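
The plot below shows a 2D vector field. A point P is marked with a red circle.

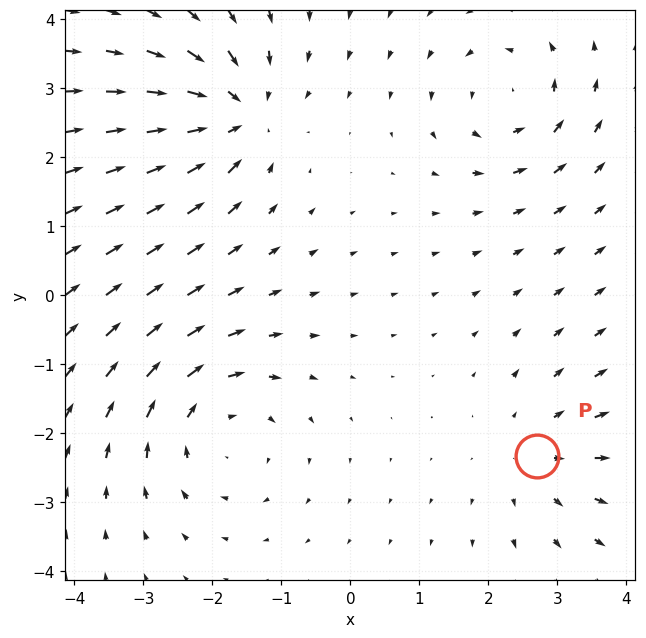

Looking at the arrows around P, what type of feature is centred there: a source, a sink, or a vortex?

At P (2.7, -2.3) the arrows spread outward. Divergence about +3, curl ≈0 — positive divergence with near-zero curl is a source.

source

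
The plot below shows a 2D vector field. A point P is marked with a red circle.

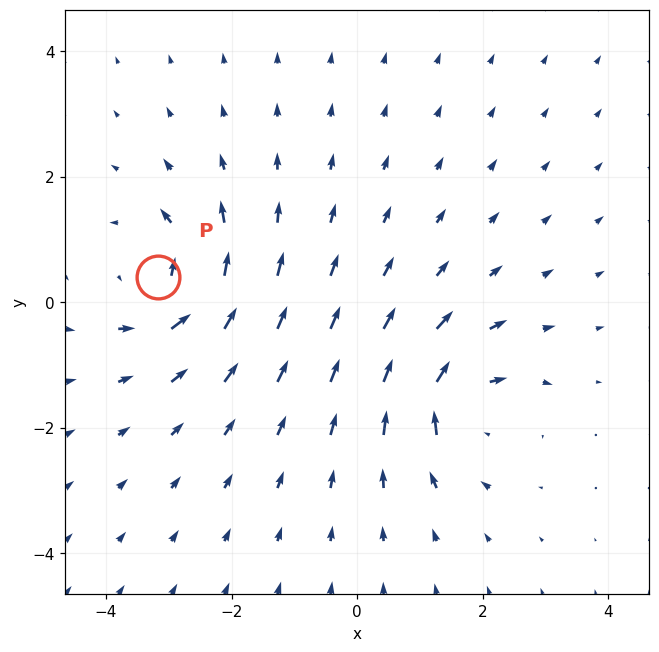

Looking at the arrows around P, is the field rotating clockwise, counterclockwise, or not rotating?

counterclockwise

Near P at (-3.2, 0.4) the arrows circulate counterclockwise. The curl (z-component) there is about +4; positive curl means counterclockwise rotation.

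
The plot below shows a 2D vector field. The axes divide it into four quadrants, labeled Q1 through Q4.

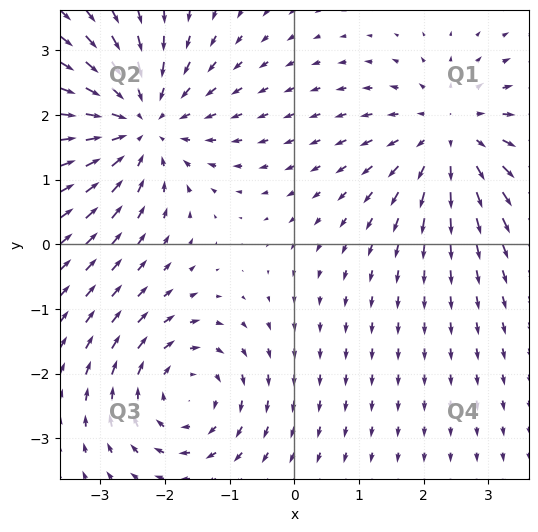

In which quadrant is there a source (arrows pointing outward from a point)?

The source sits at approximately (2.4, 1.7), which lies in quadrant Q1. The divergence there is about +3, positive as expected for a source.

Q1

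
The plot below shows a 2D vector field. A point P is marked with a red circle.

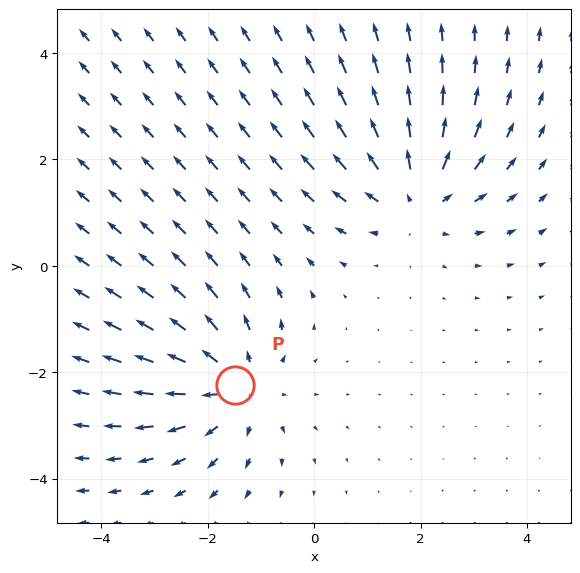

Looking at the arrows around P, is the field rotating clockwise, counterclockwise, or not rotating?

not rotating

Near P at (-1.5, -2.2) the arrows show no circulation. The curl there is ≈0.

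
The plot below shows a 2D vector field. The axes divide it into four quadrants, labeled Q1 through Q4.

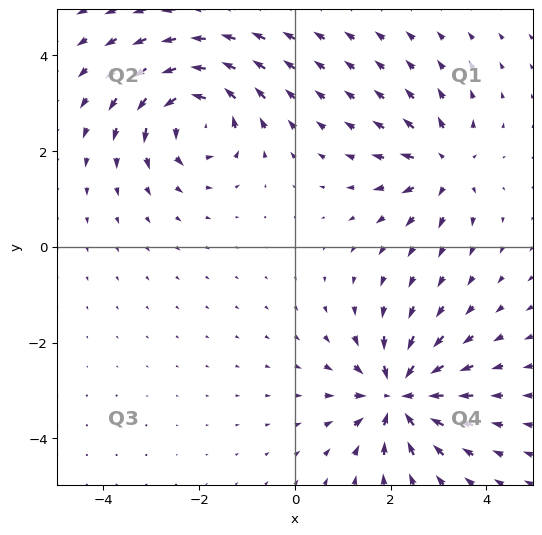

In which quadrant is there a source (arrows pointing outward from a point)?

Q1

The source sits at approximately (3.1, 1.7), which lies in quadrant Q1. The divergence there is about +5, positive as expected for a source.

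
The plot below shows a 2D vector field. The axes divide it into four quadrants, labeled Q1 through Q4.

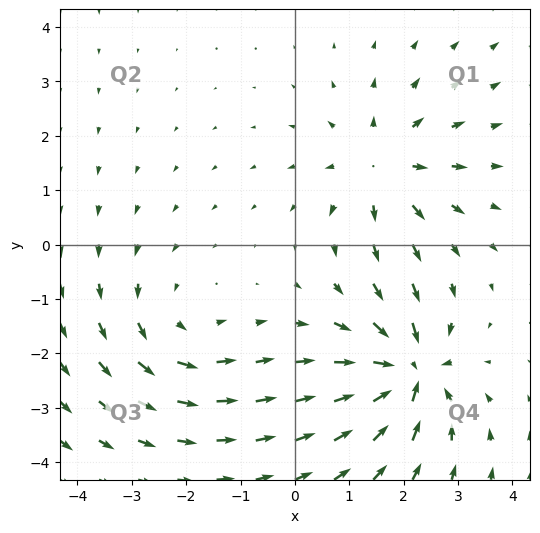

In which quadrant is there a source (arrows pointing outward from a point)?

The source sits at approximately (1.6, 1.4), which lies in quadrant Q1. The divergence there is about +4, positive as expected for a source.

Q1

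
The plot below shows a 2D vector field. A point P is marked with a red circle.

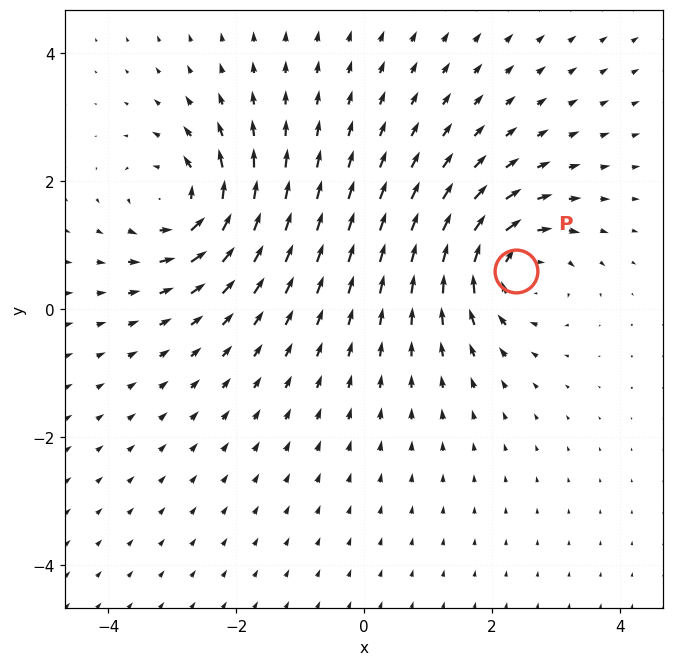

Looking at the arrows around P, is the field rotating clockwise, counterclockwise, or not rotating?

Near P at (2.4, 0.6) the arrows circulate clockwise. The curl (z-component) there is about -7; negative curl means clockwise rotation.

clockwise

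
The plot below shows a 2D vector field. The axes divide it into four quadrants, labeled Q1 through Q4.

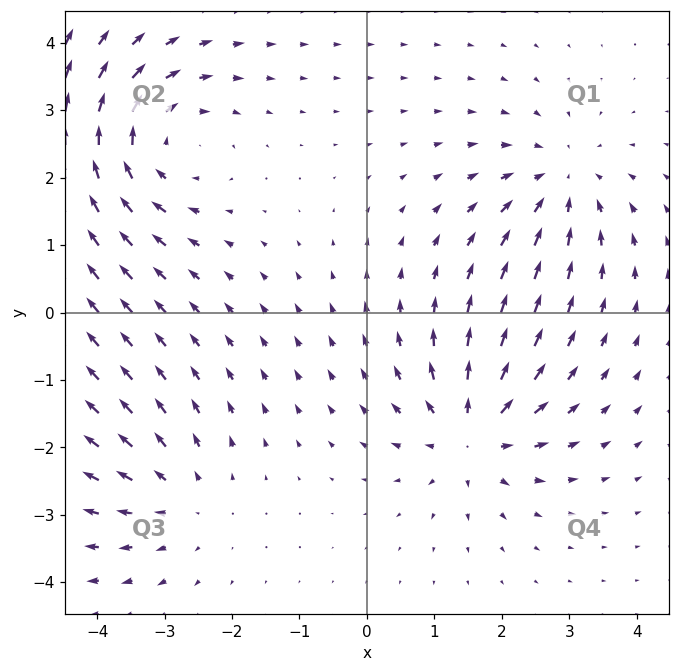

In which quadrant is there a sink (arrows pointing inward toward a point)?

Q1

The sink sits at approximately (2.9, 1.9), which lies in quadrant Q1. The divergence there is about -4, negative as expected for a sink.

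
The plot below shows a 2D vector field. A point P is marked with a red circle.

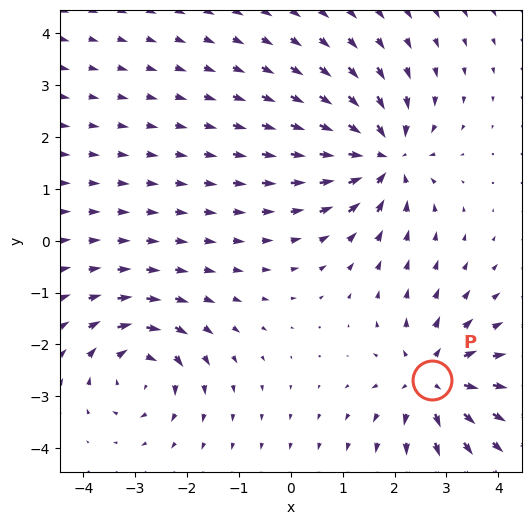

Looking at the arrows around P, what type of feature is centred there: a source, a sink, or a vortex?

source

At P (2.7, -2.7) the arrows spread outward. Divergence about +5, curl ≈0 — positive divergence with near-zero curl is a source.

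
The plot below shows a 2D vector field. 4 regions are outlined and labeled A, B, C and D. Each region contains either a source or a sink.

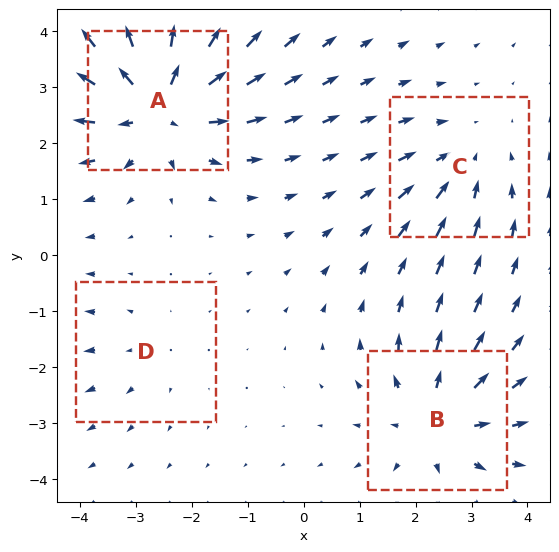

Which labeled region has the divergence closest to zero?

D

Divergence at each region's feature centre — A: about +6, B: about +4, C: about -3, D: about +2. Region D is closest to zero.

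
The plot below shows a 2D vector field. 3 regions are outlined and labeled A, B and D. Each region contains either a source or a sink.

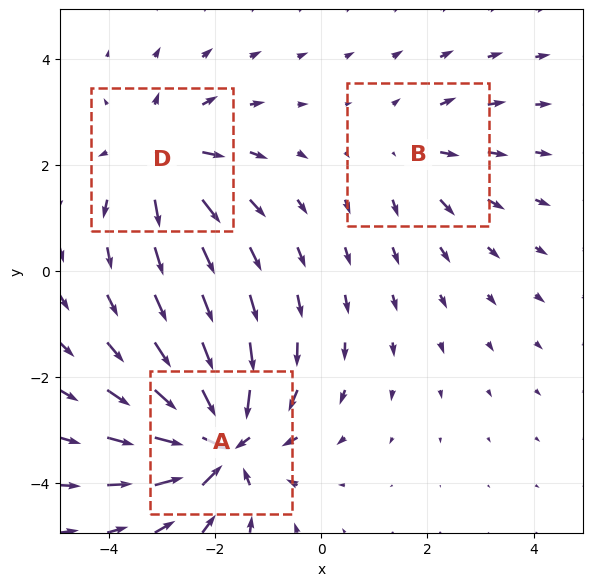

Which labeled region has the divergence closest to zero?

Divergence at each region's feature centre — A: about -5, B: about +2, D: about +3. Region B is closest to zero.

B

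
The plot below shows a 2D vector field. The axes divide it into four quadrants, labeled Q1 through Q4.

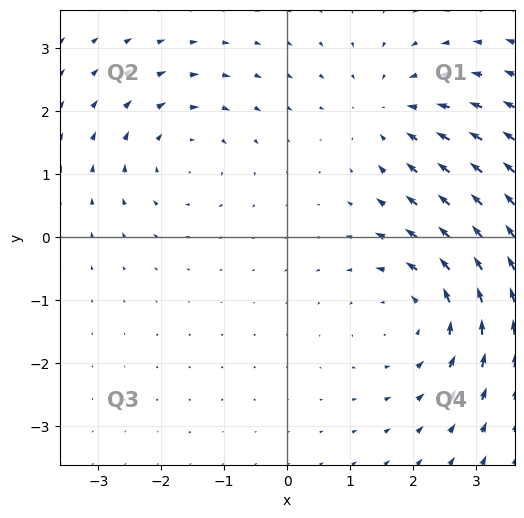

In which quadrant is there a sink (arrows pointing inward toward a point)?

Q1

The sink sits at approximately (1.7, 2.0), which lies in quadrant Q1. The divergence there is about -3, negative as expected for a sink.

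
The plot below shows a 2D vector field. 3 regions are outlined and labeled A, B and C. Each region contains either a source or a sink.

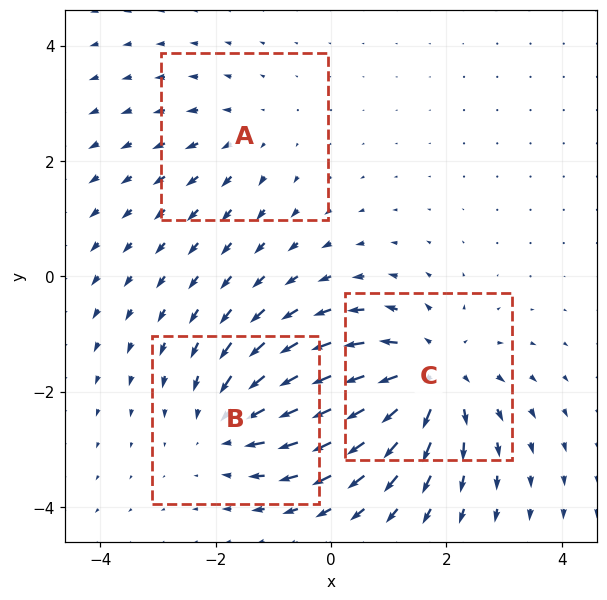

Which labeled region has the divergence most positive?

C

Divergence at each region's feature centre — A: about +2, B: about -3, C: about +4. Region C is most positive.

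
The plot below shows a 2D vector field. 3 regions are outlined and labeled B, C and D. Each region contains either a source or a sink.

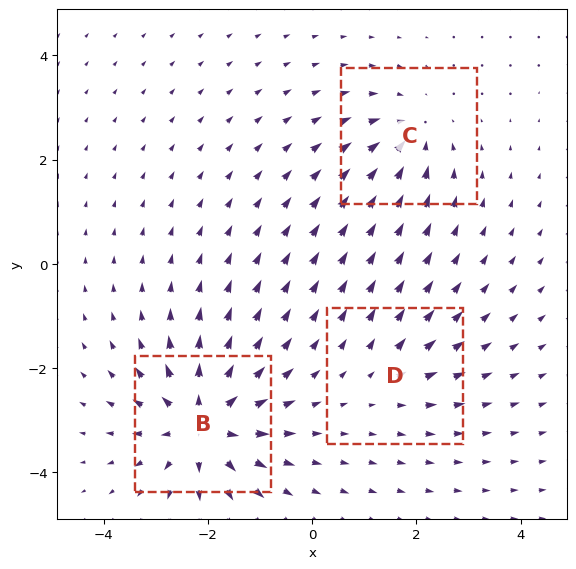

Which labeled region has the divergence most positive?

B

Divergence at each region's feature centre — B: about +6, C: about -3, D: about +2. Region B is most positive.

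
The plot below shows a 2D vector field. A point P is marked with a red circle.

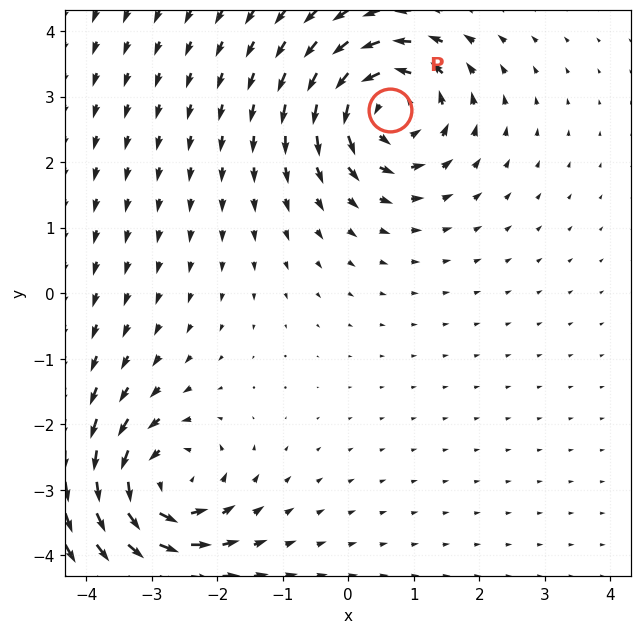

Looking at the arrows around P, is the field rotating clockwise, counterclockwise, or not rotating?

Near P at (0.6, 2.8) the arrows circulate counterclockwise. The curl (z-component) there is about +5; positive curl means counterclockwise rotation.

counterclockwise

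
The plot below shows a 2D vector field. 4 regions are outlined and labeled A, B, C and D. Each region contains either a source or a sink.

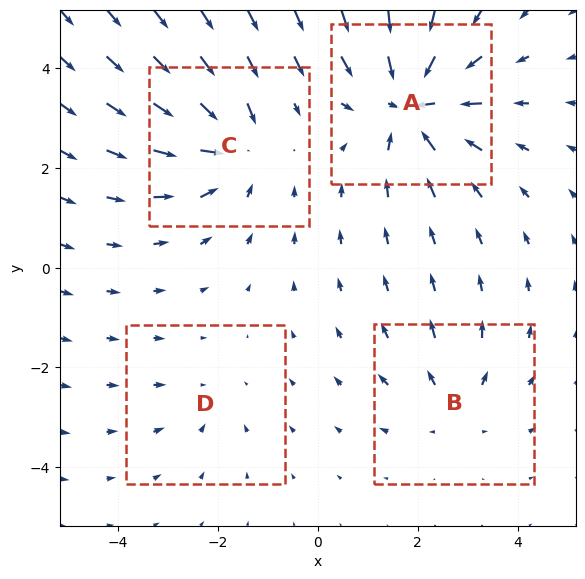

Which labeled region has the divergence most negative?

Divergence at each region's feature centre — A: about -7, B: about +3, C: about -5, D: about -2. Region A is most negative.

A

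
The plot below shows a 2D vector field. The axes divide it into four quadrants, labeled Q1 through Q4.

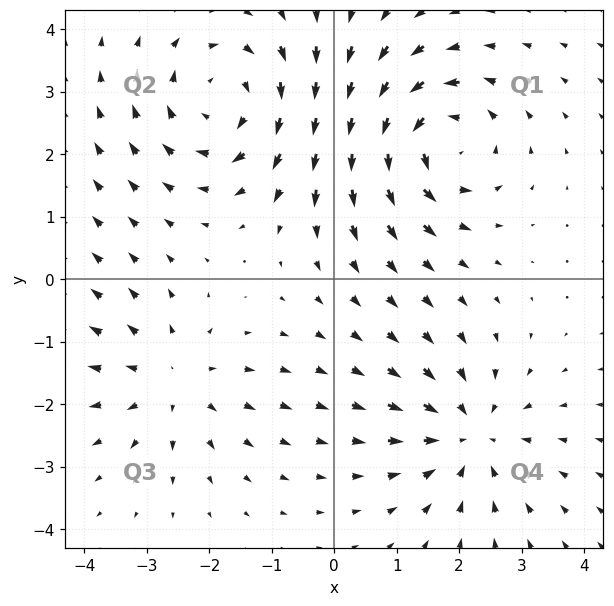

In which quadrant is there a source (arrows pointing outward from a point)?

The source sits at approximately (-2.6, -1.6), which lies in quadrant Q3. The divergence there is about +3, positive as expected for a source.

Q3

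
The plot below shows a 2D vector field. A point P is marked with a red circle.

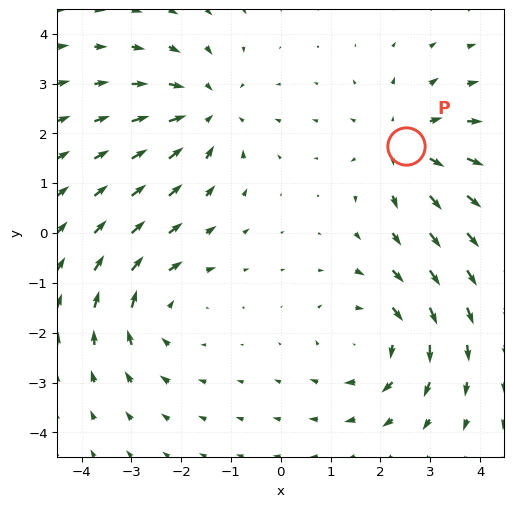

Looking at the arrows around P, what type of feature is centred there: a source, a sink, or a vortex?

source

At P (2.5, 1.8) the arrows spread outward. Divergence about +4, curl ≈0 — positive divergence with near-zero curl is a source.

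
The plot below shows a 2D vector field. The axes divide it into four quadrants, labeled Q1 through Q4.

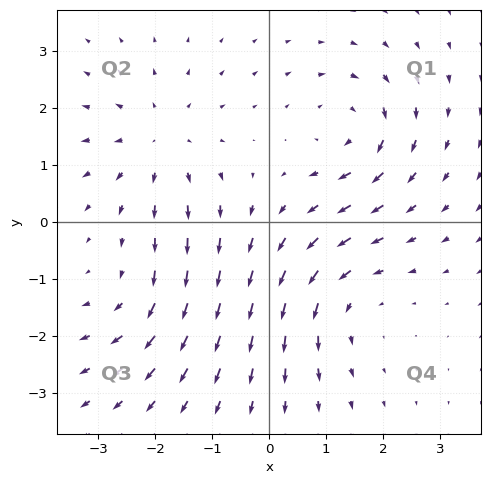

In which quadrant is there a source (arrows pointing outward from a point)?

The source sits at approximately (-1.9, 1.4), which lies in quadrant Q2. The divergence there is about +4, positive as expected for a source.

Q2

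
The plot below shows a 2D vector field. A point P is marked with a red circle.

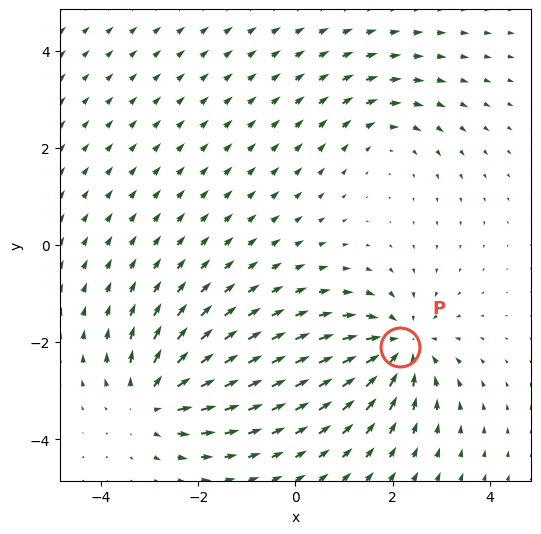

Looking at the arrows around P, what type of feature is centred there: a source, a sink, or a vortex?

sink

At P (2.1, -2.1) the arrows converge inward. Divergence about -5, curl ≈0 — negative divergence with near-zero curl is a sink.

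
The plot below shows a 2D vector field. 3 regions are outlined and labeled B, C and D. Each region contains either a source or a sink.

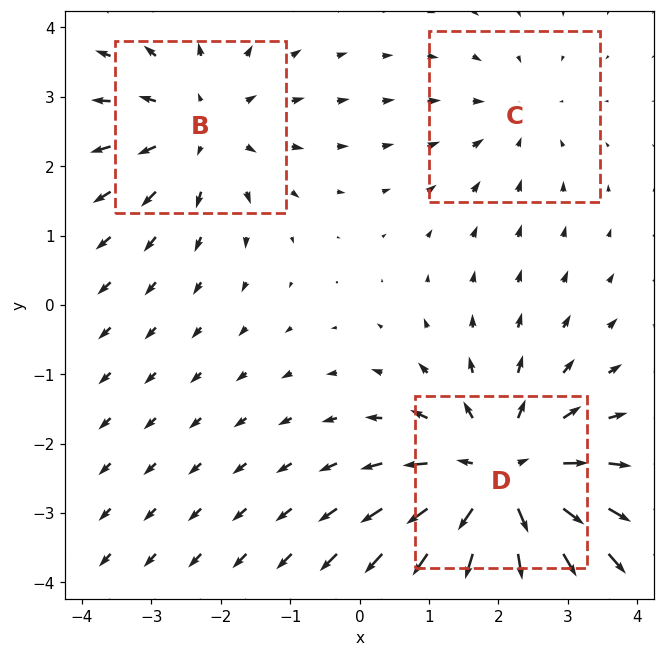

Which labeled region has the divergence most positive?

Divergence at each region's feature centre — B: about +3, C: about -2, D: about +5. Region D is most positive.

D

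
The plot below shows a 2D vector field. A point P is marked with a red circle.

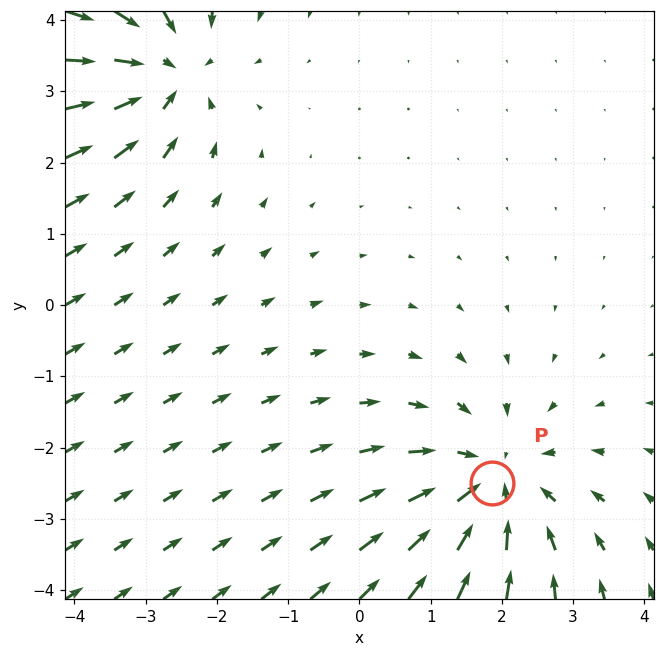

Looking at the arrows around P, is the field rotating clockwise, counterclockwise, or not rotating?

Near P at (1.9, -2.5) the arrows show no circulation. The curl there is ≈0.

not rotating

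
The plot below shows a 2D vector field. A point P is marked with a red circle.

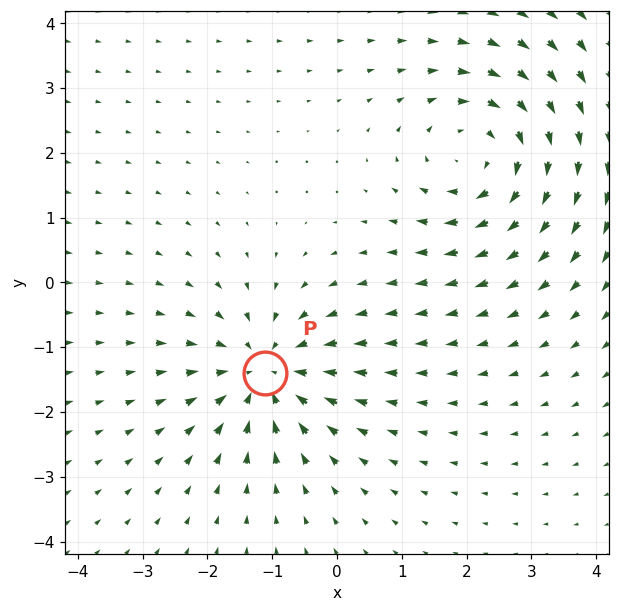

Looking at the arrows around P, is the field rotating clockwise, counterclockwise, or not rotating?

Near P at (-1.1, -1.4) the arrows show no circulation. The curl there is ≈0.

not rotating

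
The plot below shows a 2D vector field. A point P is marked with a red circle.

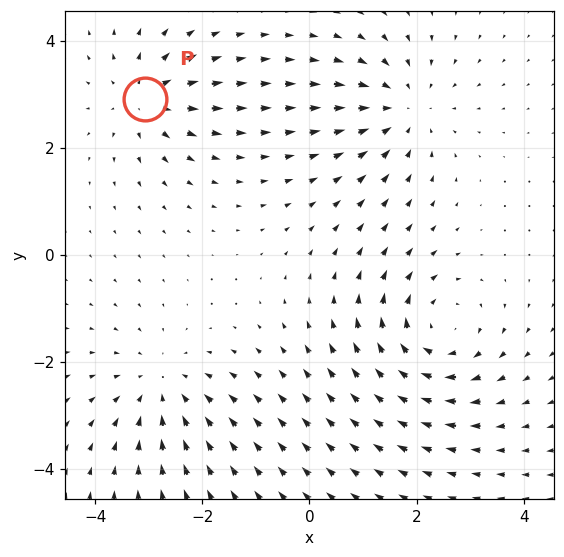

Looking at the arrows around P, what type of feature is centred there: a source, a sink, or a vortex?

source

At P (-3.1, 2.9) the arrows spread outward. Divergence about +4, curl ≈0 — positive divergence with near-zero curl is a source.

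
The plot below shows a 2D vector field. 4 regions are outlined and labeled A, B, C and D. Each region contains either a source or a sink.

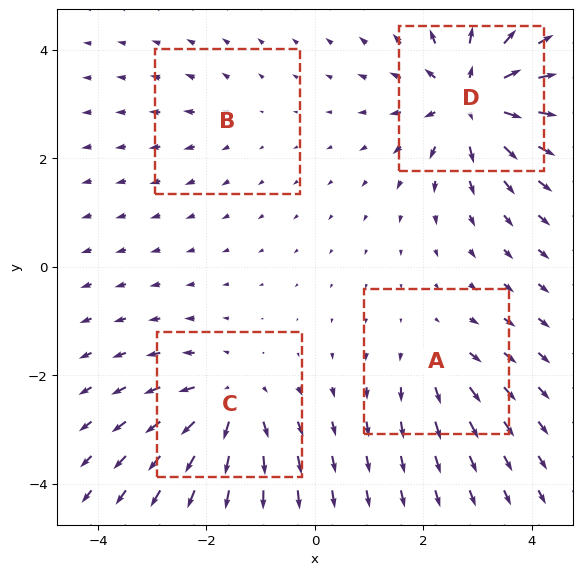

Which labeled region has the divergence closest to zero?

B

Divergence at each region's feature centre — A: about +3, B: about +2, C: about +6, D: about +8. Region B is closest to zero.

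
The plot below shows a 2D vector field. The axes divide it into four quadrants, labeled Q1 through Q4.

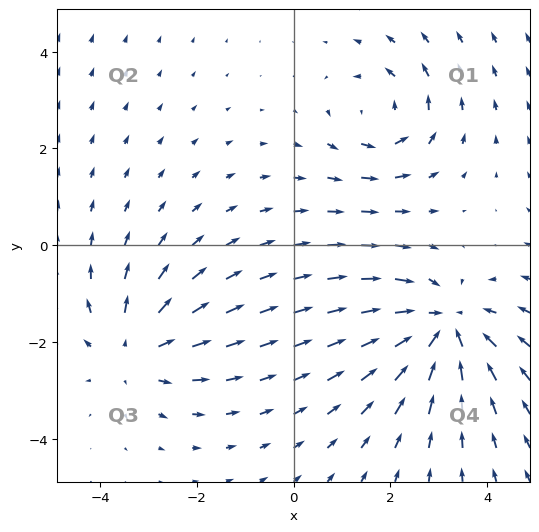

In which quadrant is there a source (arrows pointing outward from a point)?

The source sits at approximately (-3.3, -2.2), which lies in quadrant Q3. The divergence there is about +3, positive as expected for a source.

Q3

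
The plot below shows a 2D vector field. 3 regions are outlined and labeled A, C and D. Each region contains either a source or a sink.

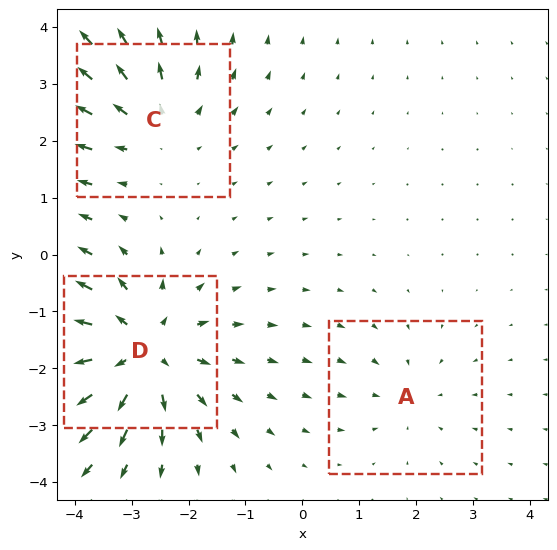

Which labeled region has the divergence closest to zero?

A

Divergence at each region's feature centre — A: about -2, C: about +3, D: about +5. Region A is closest to zero.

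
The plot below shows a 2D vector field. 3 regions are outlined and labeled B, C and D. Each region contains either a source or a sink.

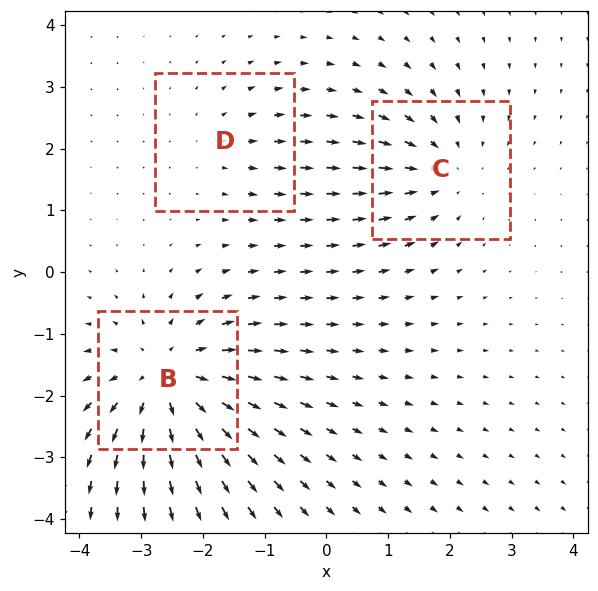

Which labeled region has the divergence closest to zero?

D

Divergence at each region's feature centre — B: about +5, C: about -3, D: about +2. Region D is closest to zero.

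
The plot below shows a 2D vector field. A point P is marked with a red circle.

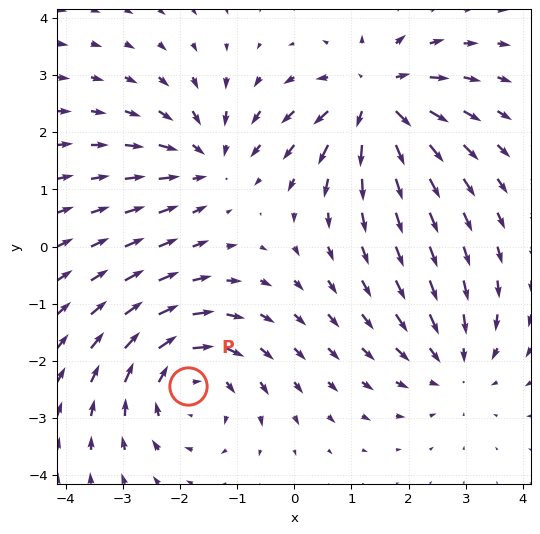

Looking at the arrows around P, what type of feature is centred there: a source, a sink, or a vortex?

vortex

At P (-1.9, -2.4) the arrows circulate clockwise. Divergence ≈0, curl about -4 — near-zero divergence with nonzero curl is a vortex.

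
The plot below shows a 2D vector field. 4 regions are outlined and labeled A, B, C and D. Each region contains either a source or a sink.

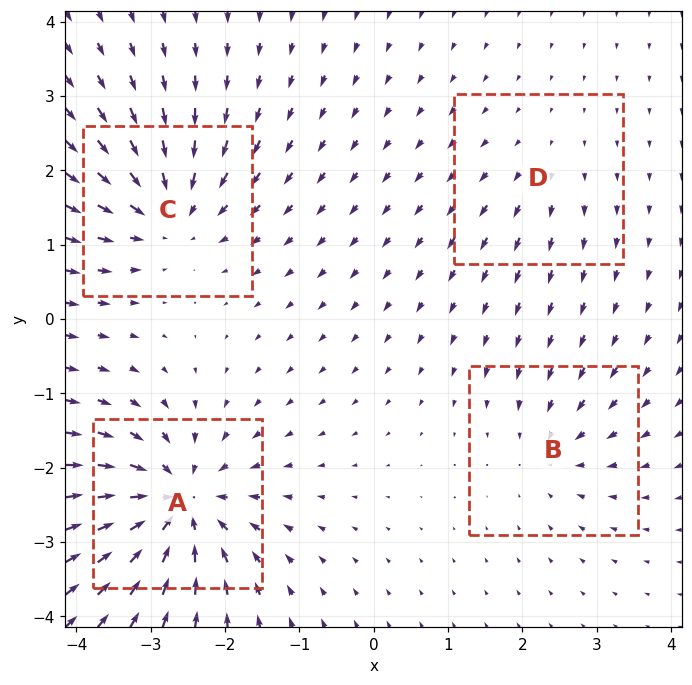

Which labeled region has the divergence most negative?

A

Divergence at each region's feature centre — A: about -9, B: about -4, C: about -7, D: about +2. Region A is most negative.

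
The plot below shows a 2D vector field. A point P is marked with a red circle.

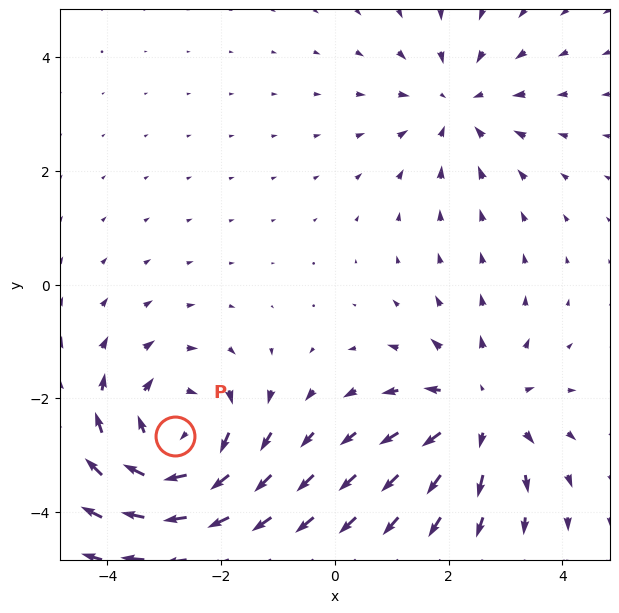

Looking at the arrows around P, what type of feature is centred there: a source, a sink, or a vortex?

vortex

At P (-2.8, -2.7) the arrows circulate clockwise. Divergence ≈0, curl about -4 — near-zero divergence with nonzero curl is a vortex.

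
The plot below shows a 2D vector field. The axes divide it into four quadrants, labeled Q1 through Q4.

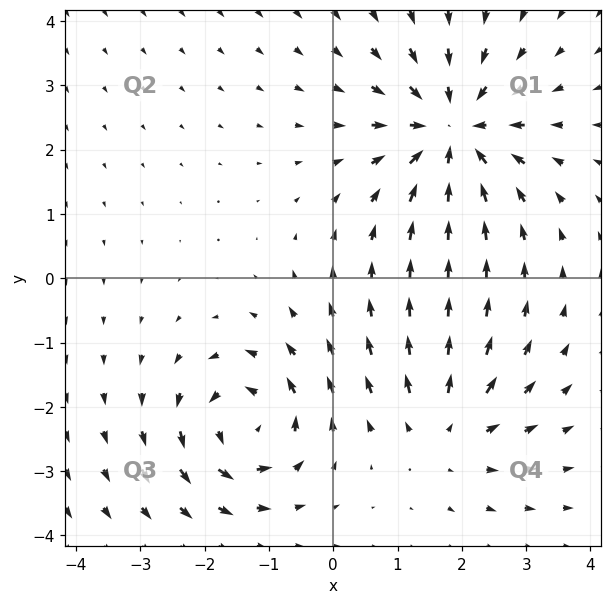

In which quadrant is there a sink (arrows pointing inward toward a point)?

The sink sits at approximately (1.9, 2.3), which lies in quadrant Q1. The divergence there is about -5, negative as expected for a sink.

Q1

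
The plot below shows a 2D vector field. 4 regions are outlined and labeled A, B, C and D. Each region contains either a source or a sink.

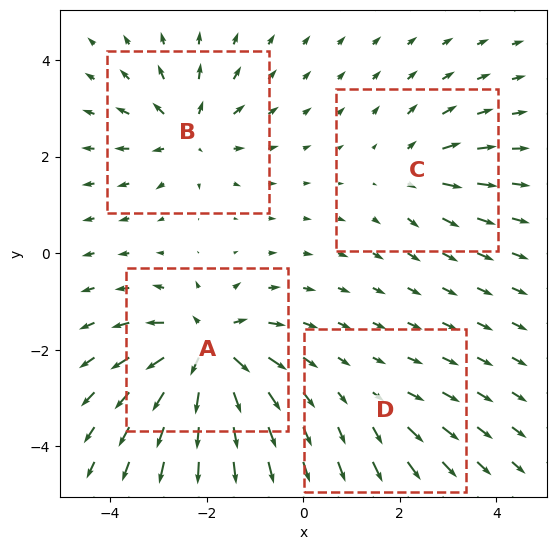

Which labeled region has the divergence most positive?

A

Divergence at each region's feature centre — A: about +9, B: about +6, C: about +4, D: about +2. Region A is most positive.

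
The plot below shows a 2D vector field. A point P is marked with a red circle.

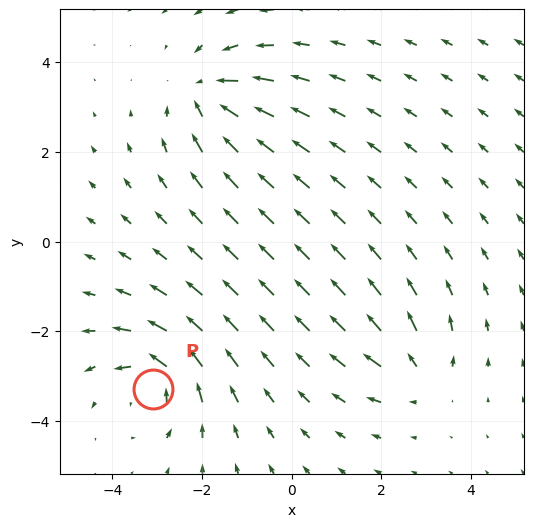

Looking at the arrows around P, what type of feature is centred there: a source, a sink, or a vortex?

vortex

At P (-3.1, -3.3) the arrows circulate counterclockwise. Divergence ≈0, curl about +6 — near-zero divergence with nonzero curl is a vortex.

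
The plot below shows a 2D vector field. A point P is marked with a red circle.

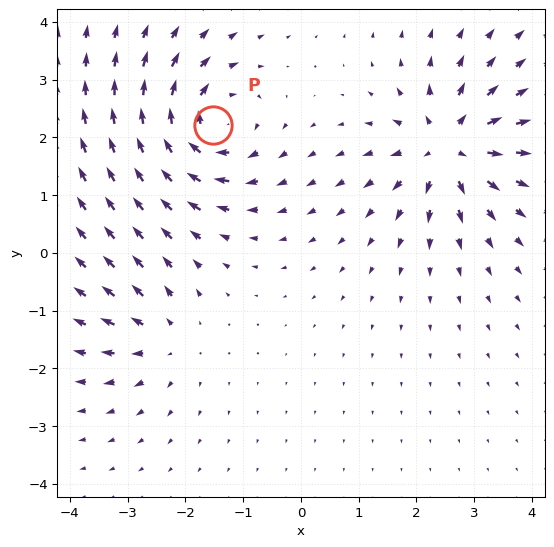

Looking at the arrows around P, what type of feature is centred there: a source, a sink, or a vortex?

vortex

At P (-1.5, 2.2) the arrows circulate clockwise. Divergence ≈0, curl about -6 — near-zero divergence with nonzero curl is a vortex.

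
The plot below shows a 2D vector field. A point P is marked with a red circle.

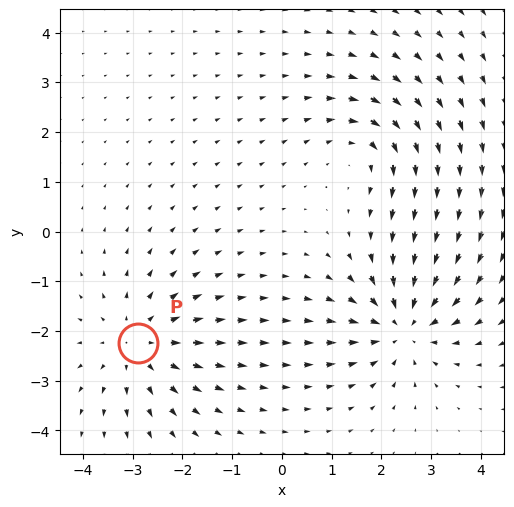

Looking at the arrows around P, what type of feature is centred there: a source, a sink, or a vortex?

At P (-2.9, -2.2) the arrows spread outward. Divergence about +3, curl ≈0 — positive divergence with near-zero curl is a source.

source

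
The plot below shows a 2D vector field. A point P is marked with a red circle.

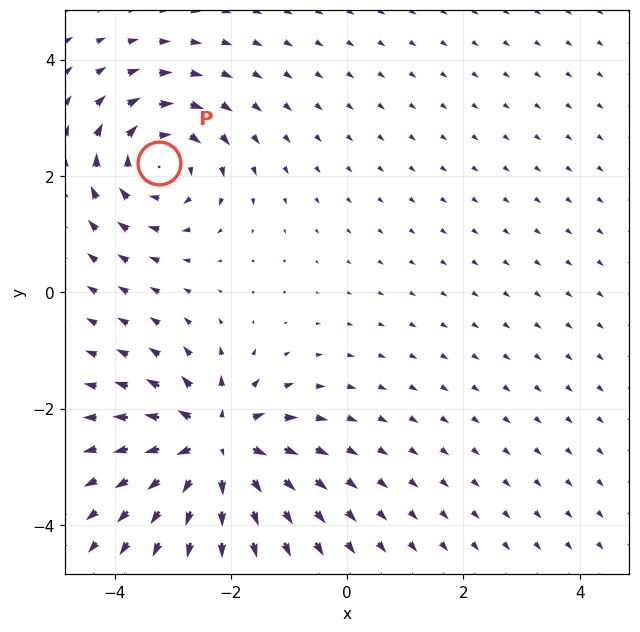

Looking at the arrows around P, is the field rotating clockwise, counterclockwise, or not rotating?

clockwise

Near P at (-3.2, 2.2) the arrows circulate clockwise. The curl (z-component) there is about -4; negative curl means clockwise rotation.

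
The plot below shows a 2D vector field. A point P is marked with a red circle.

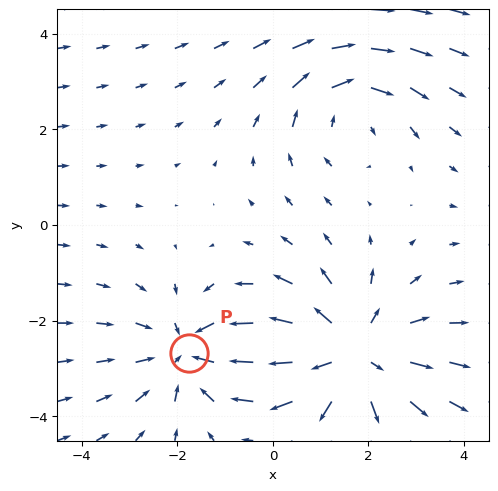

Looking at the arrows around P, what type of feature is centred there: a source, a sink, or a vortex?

At P (-1.8, -2.7) the arrows converge inward. Divergence about -3, curl ≈0 — negative divergence with near-zero curl is a sink.

sink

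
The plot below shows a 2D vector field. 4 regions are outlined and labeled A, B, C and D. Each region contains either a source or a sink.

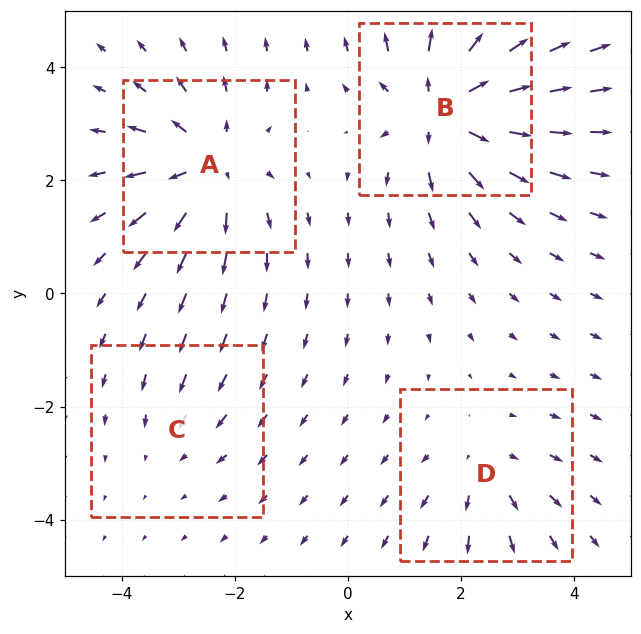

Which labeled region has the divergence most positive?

Divergence at each region's feature centre — A: about +6, B: about +7, C: about -2, D: about +3. Region B is most positive.

B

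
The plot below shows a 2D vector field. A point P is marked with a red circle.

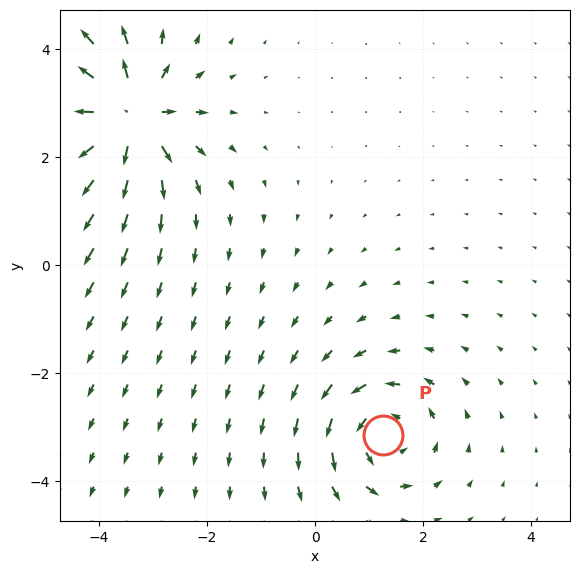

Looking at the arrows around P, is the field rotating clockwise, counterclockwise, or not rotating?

counterclockwise

Near P at (1.3, -3.1) the arrows circulate counterclockwise. The curl (z-component) there is about +4; positive curl means counterclockwise rotation.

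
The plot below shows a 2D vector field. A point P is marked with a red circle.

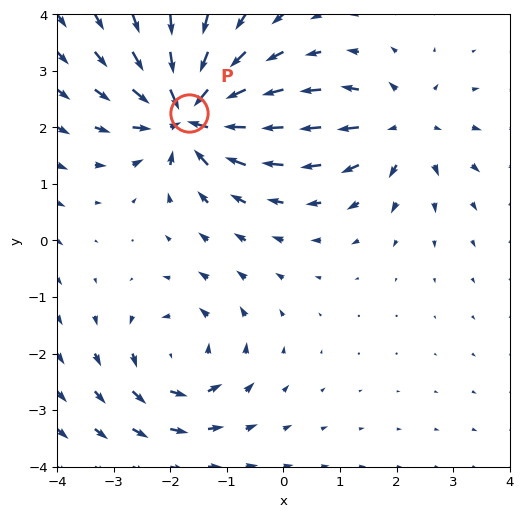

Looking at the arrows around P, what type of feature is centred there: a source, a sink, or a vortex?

sink

At P (-1.7, 2.2) the arrows converge inward. Divergence about -7, curl ≈0 — negative divergence with near-zero curl is a sink.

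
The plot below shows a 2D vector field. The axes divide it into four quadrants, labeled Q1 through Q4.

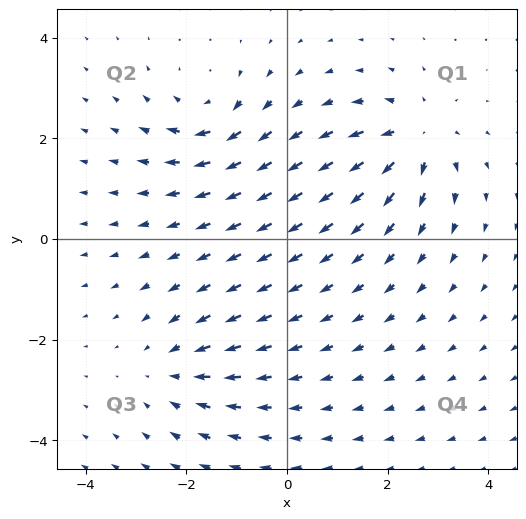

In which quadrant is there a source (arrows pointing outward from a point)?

The source sits at approximately (2.6, 2.0), which lies in quadrant Q1. The divergence there is about +5, positive as expected for a source.

Q1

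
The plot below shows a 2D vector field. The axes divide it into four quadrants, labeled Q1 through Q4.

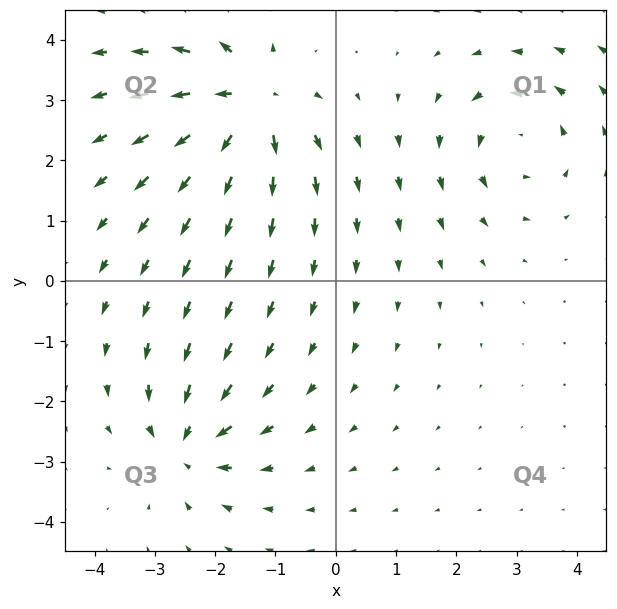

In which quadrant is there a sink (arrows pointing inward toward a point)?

Q3

The sink sits at approximately (-2.5, -2.7), which lies in quadrant Q3. The divergence there is about -5, negative as expected for a sink.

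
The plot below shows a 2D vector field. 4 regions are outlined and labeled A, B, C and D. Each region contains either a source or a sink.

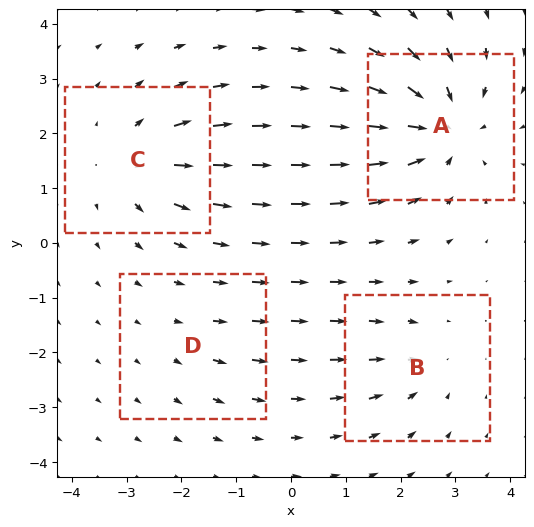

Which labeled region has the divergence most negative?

Divergence at each region's feature centre — A: about -7, B: about -3, C: about +5, D: about +2. Region A is most negative.

A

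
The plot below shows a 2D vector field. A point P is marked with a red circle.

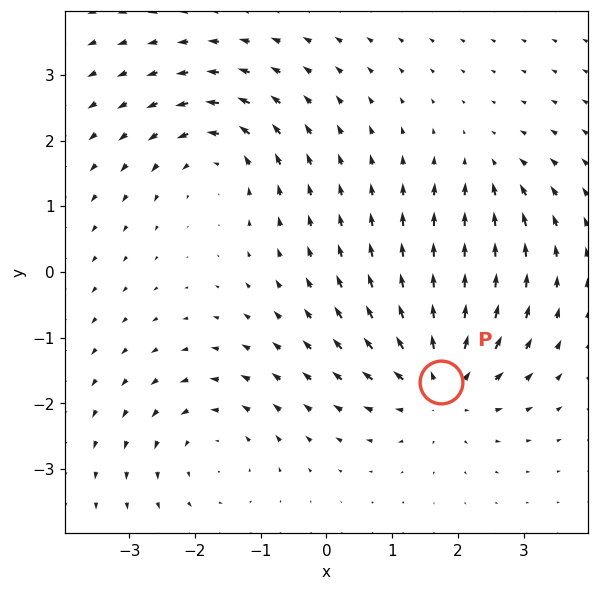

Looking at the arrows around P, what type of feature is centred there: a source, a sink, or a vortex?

At P (1.7, -1.7) the arrows spread outward. Divergence about +6, curl ≈0 — positive divergence with near-zero curl is a source.

source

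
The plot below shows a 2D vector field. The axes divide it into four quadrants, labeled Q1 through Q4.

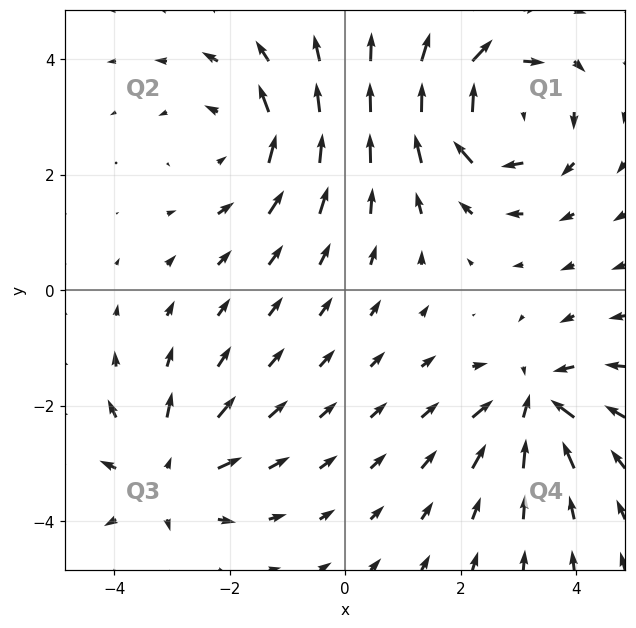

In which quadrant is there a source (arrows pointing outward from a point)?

Q3

The source sits at approximately (-3.1, -3.2), which lies in quadrant Q3. The divergence there is about +4, positive as expected for a source.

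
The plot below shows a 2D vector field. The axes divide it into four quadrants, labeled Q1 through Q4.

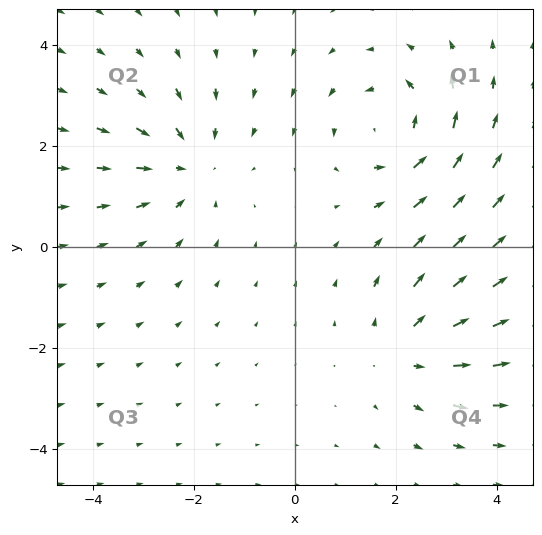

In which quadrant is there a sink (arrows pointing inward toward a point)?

Q2

The sink sits at approximately (-2.1, 1.6), which lies in quadrant Q2. The divergence there is about -4, negative as expected for a sink.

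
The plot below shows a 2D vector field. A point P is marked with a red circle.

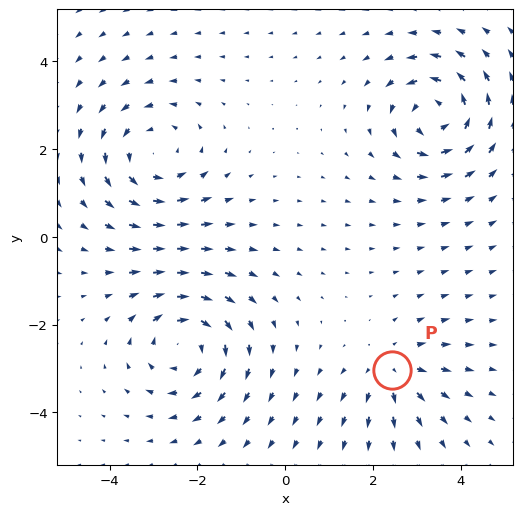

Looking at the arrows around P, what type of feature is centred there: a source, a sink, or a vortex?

At P (2.4, -3.0) the arrows spread outward. Divergence about +3, curl ≈0 — positive divergence with near-zero curl is a source.

source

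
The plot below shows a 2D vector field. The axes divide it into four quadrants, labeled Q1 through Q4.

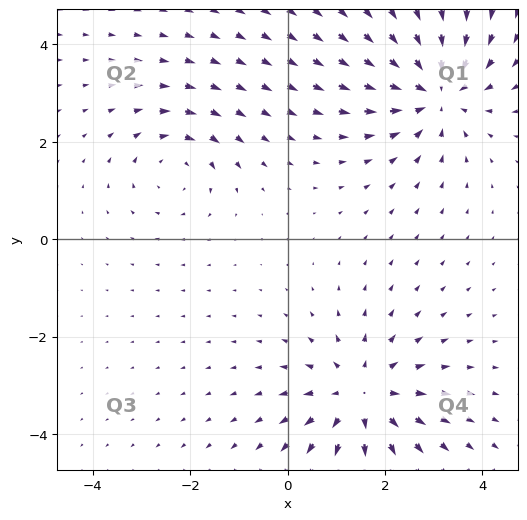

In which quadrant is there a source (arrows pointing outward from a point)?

The source sits at approximately (1.5, -3.2), which lies in quadrant Q4. The divergence there is about +4, positive as expected for a source.

Q4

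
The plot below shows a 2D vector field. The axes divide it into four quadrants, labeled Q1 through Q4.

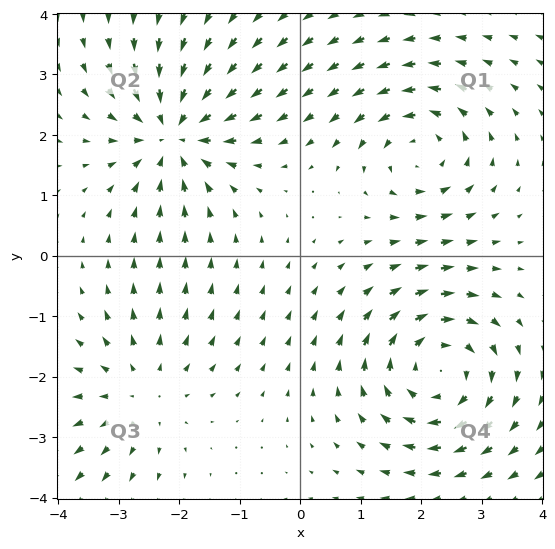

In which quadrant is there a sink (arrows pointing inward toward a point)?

Q2

The sink sits at approximately (-2.1, 2.0), which lies in quadrant Q2. The divergence there is about -5, negative as expected for a sink.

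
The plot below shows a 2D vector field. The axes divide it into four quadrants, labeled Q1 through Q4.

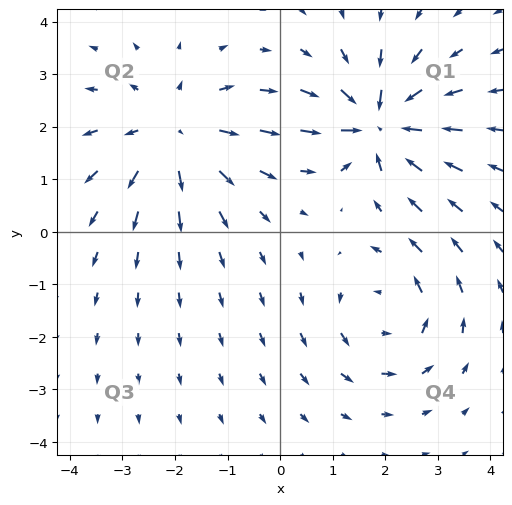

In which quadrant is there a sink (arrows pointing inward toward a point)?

Q1

The sink sits at approximately (1.9, 2.1), which lies in quadrant Q1. The divergence there is about -5, negative as expected for a sink.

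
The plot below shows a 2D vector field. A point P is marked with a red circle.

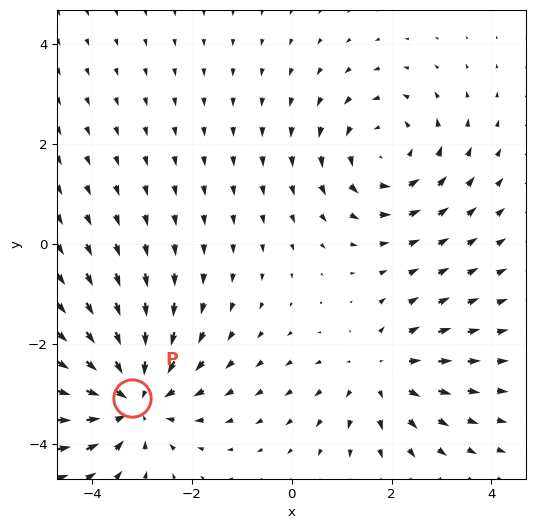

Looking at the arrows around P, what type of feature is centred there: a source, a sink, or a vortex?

At P (-3.2, -3.1) the arrows converge inward. Divergence about -4, curl ≈0 — negative divergence with near-zero curl is a sink.

sink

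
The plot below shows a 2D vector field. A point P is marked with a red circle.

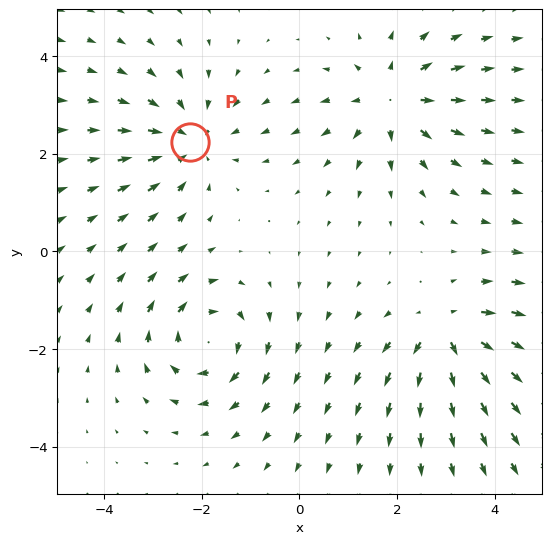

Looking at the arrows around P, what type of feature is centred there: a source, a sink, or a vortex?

At P (-2.2, 2.2) the arrows converge inward. Divergence about -4, curl ≈0 — negative divergence with near-zero curl is a sink.

sink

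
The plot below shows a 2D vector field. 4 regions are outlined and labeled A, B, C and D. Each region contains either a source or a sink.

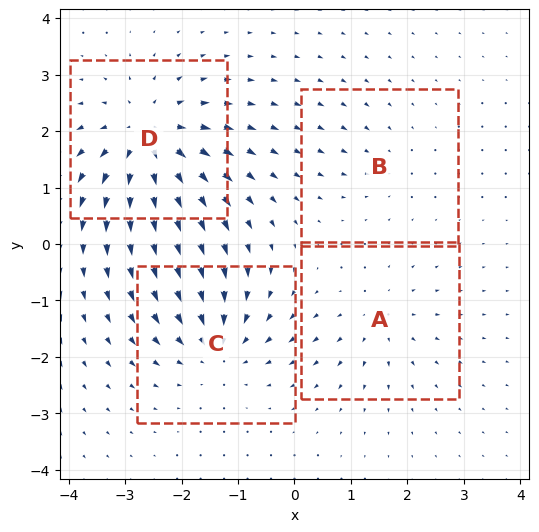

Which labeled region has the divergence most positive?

Divergence at each region's feature centre — A: about +4, B: about -2, C: about -6, D: about +8. Region D is most positive.

D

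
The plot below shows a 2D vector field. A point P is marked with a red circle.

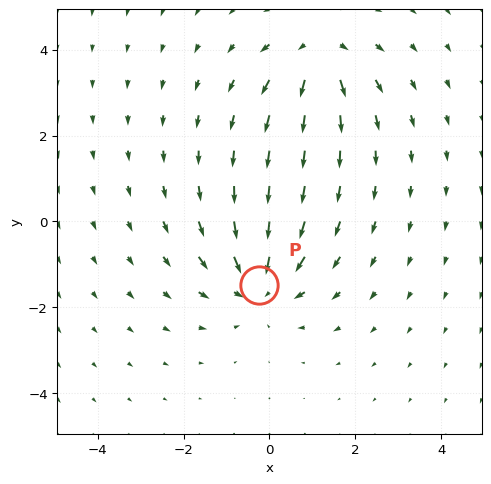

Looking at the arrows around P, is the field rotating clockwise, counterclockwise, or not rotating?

not rotating

Near P at (-0.2, -1.5) the arrows show no circulation. The curl there is ≈0.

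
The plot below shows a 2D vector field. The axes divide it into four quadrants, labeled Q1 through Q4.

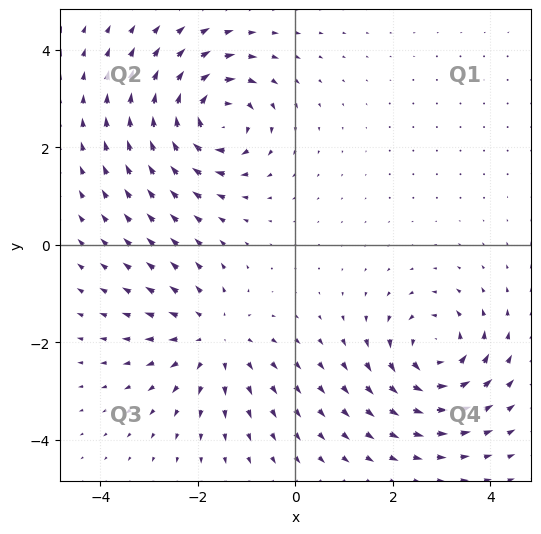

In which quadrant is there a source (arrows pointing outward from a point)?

Q3

The source sits at approximately (-1.7, -1.9), which lies in quadrant Q3. The divergence there is about +4, positive as expected for a source.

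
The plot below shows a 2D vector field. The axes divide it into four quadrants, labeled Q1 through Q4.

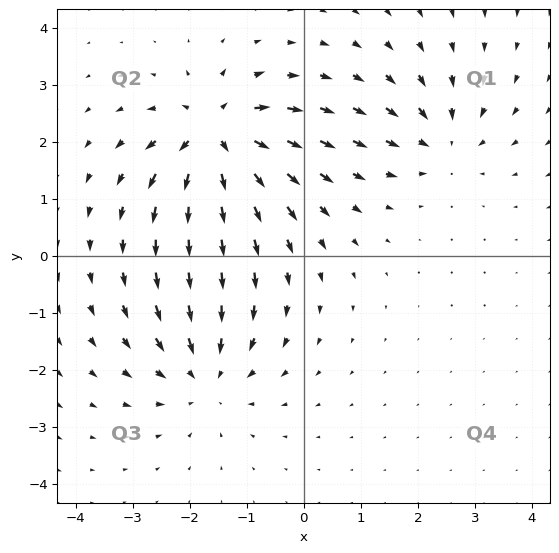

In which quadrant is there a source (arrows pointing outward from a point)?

The source sits at approximately (-1.5, 2.1), which lies in quadrant Q2. The divergence there is about +7, positive as expected for a source.

Q2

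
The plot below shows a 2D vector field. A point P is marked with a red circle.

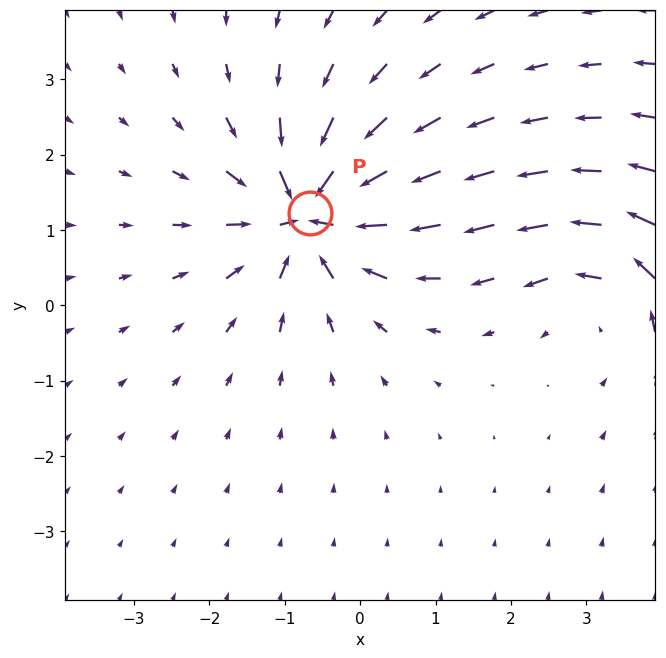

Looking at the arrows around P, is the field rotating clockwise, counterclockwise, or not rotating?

Near P at (-0.7, 1.2) the arrows show no circulation. The curl there is ≈0.

not rotating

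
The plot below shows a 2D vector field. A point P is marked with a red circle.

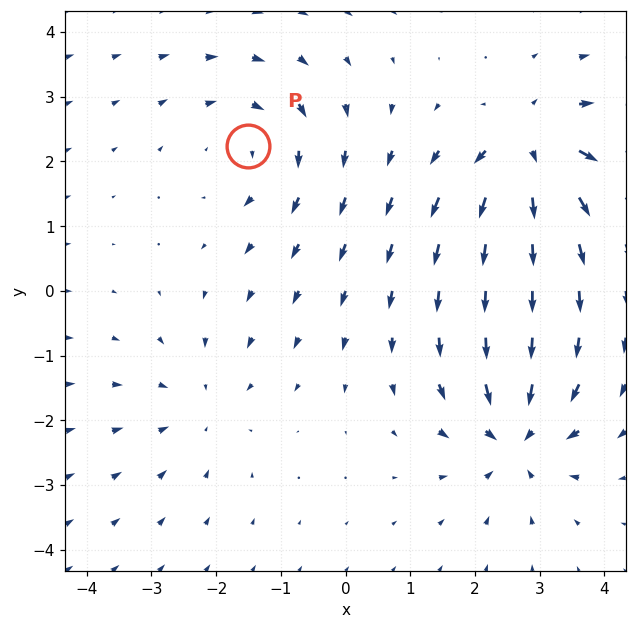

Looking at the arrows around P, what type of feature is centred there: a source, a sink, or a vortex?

vortex

At P (-1.5, 2.2) the arrows circulate clockwise. Divergence ≈0, curl about -3 — near-zero divergence with nonzero curl is a vortex.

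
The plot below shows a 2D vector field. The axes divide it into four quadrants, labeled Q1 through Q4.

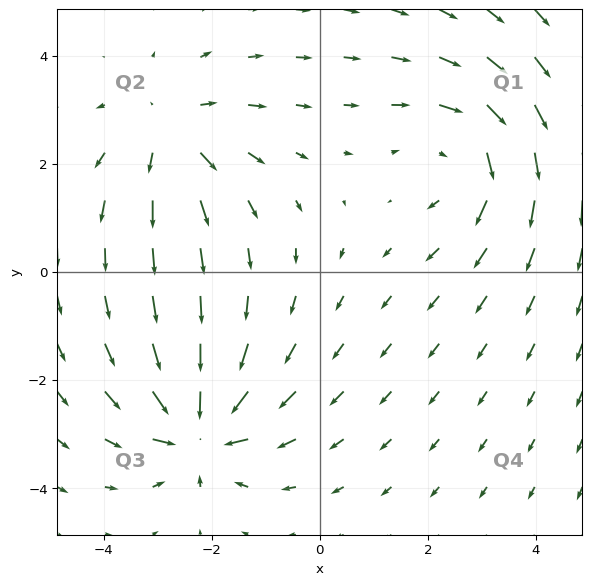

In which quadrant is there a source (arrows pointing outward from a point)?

The source sits at approximately (-2.8, 2.6), which lies in quadrant Q2. The divergence there is about +3, positive as expected for a source.

Q2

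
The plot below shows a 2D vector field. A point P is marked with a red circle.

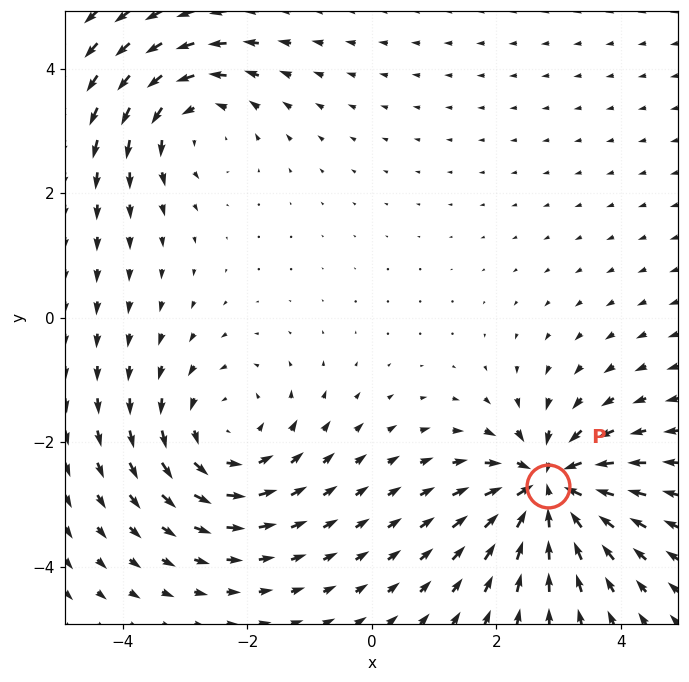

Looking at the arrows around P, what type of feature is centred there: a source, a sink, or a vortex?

At P (2.8, -2.7) the arrows converge inward. Divergence about -6, curl ≈0 — negative divergence with near-zero curl is a sink.

sink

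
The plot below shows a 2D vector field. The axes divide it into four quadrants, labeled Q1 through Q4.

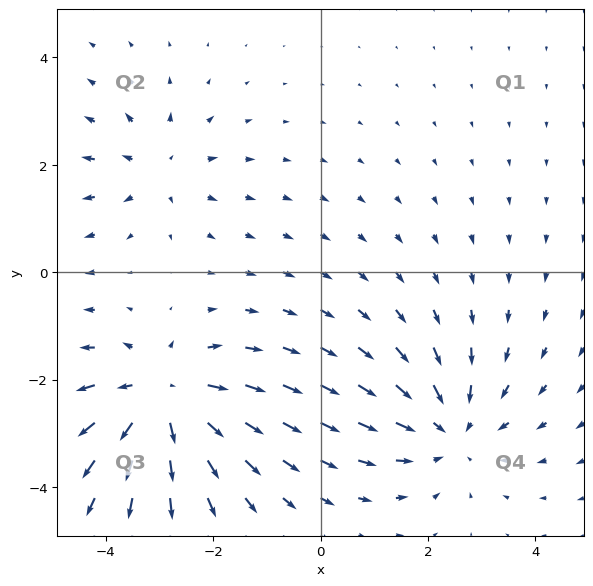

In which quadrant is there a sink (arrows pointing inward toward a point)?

Q4

The sink sits at approximately (2.4, -2.9), which lies in quadrant Q4. The divergence there is about -3, negative as expected for a sink.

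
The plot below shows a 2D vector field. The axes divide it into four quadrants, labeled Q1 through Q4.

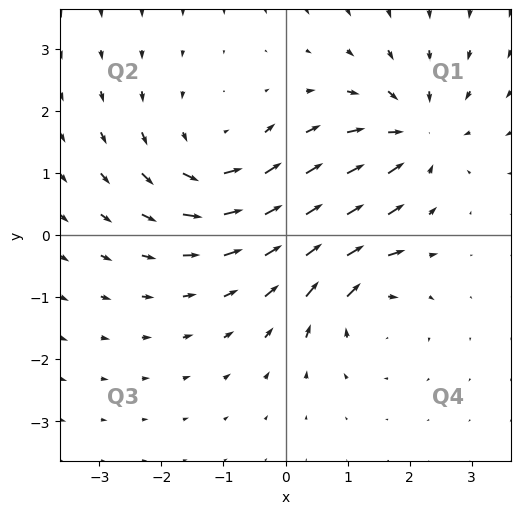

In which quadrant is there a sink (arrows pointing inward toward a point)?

The sink sits at approximately (2.1, 1.6), which lies in quadrant Q1. The divergence there is about -4, negative as expected for a sink.

Q1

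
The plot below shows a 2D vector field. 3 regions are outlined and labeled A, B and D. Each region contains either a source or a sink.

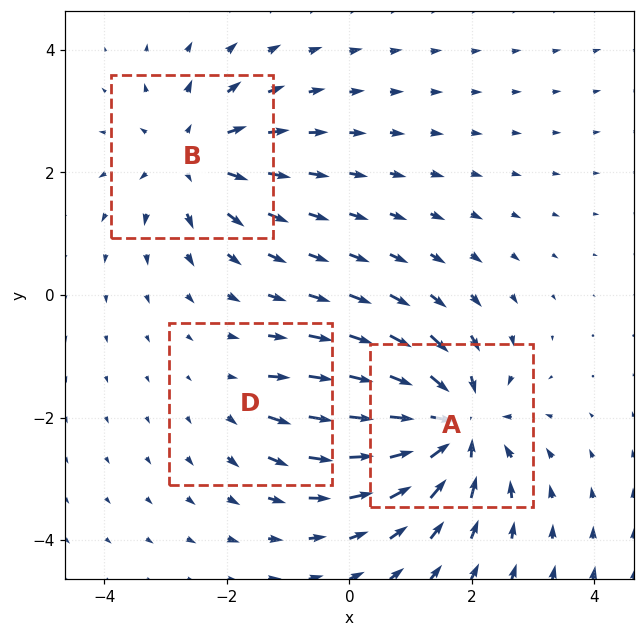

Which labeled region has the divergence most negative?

Divergence at each region's feature centre — A: about -5, B: about +4, D: about +2. Region A is most negative.

A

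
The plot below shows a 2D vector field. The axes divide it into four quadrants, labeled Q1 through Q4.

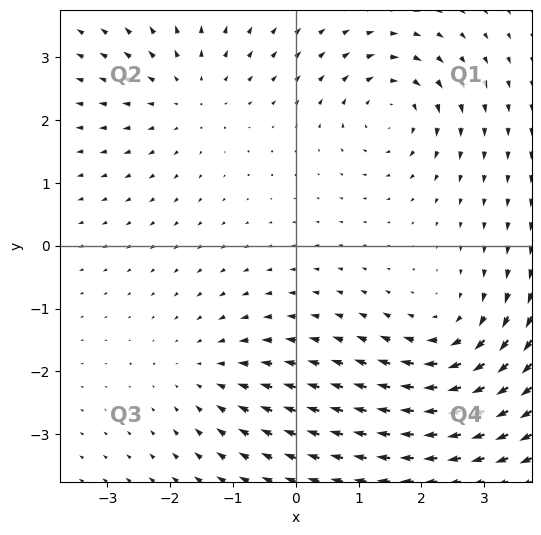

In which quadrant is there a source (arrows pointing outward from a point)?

The source sits at approximately (-1.7, 2.4), which lies in quadrant Q2. The divergence there is about +3, positive as expected for a source.

Q2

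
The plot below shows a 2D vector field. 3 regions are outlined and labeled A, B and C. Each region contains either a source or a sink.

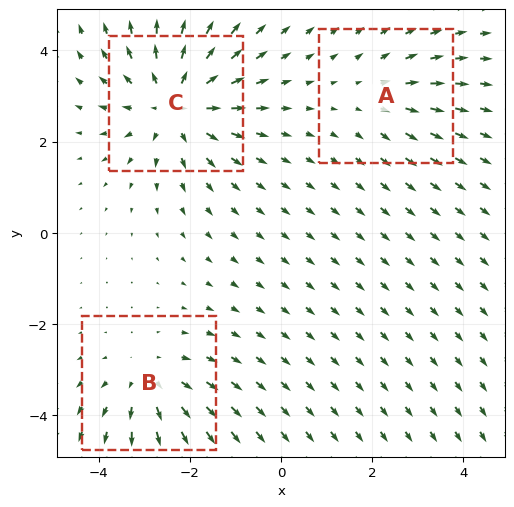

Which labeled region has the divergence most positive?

C

Divergence at each region's feature centre — A: about +2, B: about +3, C: about +4. Region C is most positive.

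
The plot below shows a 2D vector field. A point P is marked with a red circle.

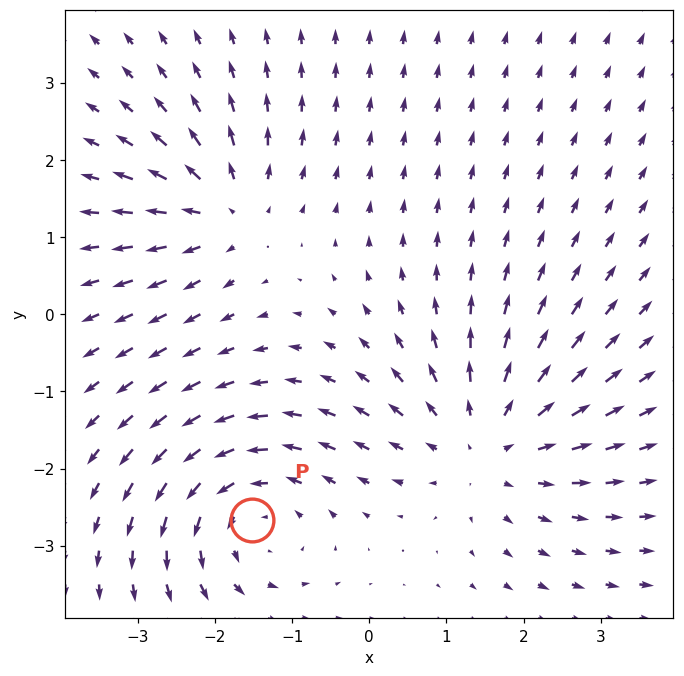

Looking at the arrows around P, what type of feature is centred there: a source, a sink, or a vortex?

At P (-1.5, -2.7) the arrows circulate counterclockwise. Divergence ≈0, curl about +4 — near-zero divergence with nonzero curl is a vortex.

vortex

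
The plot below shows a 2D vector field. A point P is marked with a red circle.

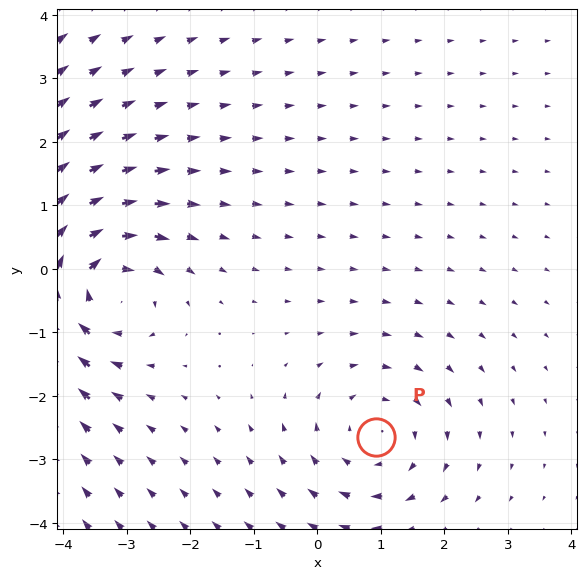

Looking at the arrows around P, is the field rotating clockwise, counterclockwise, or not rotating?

Near P at (0.9, -2.6) the arrows circulate clockwise. The curl (z-component) there is about -3; negative curl means clockwise rotation.

clockwise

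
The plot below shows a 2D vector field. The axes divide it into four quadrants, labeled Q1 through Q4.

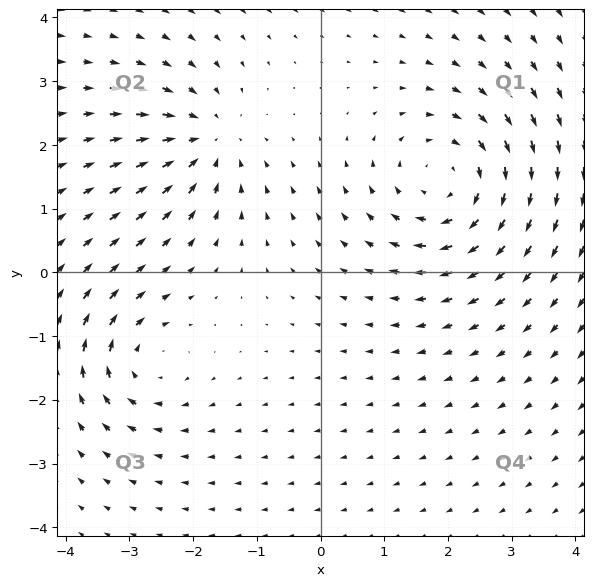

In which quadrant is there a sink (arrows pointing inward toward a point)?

Q2

The sink sits at approximately (-1.8, 2.1), which lies in quadrant Q2. The divergence there is about -3, negative as expected for a sink.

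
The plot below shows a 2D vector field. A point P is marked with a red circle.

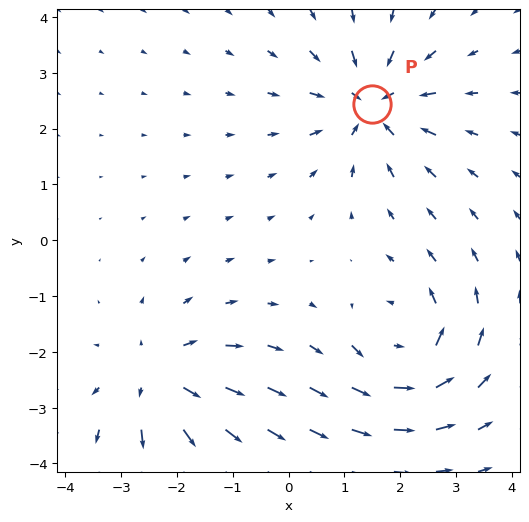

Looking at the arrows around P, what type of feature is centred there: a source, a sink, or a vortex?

sink

At P (1.5, 2.4) the arrows converge inward. Divergence about -4, curl ≈0 — negative divergence with near-zero curl is a sink.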